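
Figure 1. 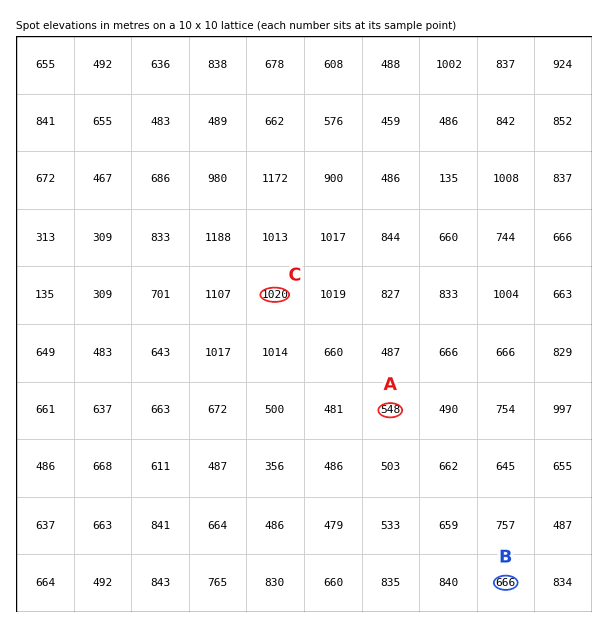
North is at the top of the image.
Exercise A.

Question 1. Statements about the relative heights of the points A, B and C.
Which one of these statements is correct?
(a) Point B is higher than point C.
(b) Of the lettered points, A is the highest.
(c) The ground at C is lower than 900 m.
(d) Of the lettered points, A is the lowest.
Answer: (d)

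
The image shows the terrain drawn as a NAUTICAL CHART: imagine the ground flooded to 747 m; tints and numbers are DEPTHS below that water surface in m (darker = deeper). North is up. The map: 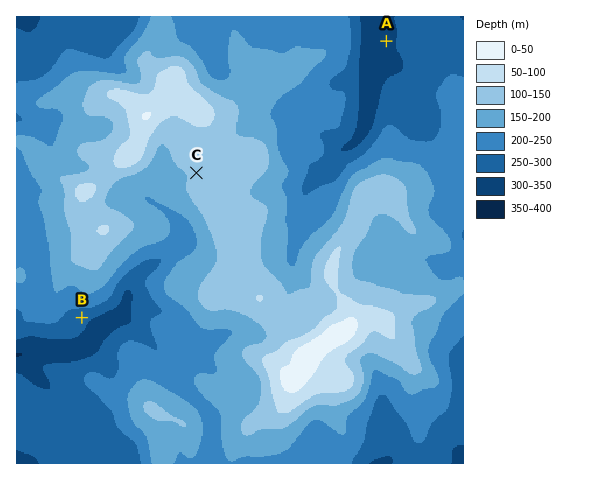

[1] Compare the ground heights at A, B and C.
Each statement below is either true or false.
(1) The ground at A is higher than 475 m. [false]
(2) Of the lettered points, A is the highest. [false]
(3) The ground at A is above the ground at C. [false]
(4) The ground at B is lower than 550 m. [true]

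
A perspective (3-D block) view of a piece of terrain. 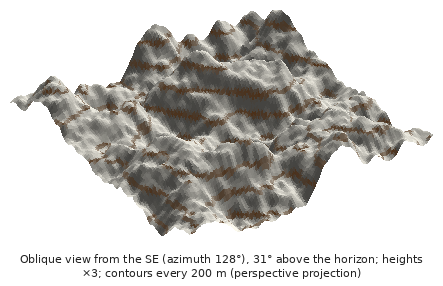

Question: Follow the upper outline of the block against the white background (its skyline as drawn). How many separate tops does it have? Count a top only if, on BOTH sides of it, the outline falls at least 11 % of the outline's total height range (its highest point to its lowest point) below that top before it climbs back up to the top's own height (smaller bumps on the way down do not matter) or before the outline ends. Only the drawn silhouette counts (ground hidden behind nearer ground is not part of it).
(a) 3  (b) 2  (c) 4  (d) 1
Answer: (a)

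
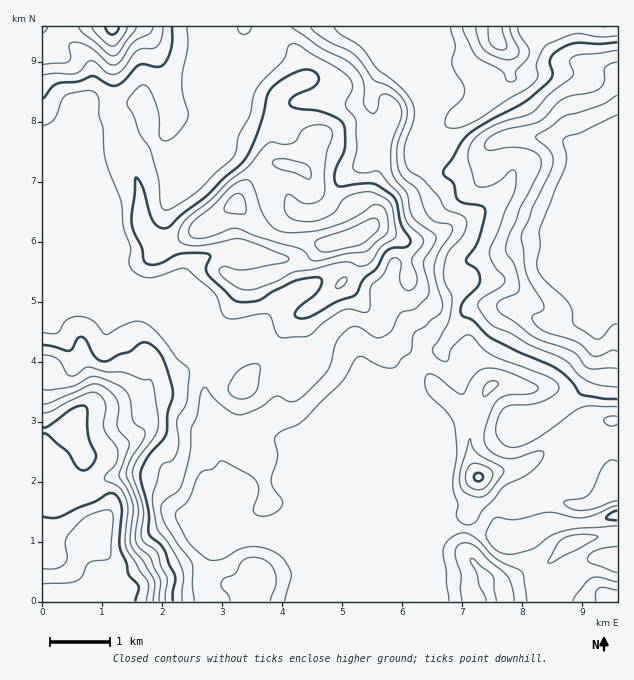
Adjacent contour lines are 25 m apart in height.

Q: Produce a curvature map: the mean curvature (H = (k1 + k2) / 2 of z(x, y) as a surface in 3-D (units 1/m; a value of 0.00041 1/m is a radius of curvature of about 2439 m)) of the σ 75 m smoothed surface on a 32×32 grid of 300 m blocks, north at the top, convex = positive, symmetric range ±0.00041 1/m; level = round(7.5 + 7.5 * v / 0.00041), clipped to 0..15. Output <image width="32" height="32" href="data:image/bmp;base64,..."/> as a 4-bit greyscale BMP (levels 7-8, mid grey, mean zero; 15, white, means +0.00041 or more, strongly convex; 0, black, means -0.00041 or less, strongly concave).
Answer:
<image width="32" height="32" href="data:image/bmp;base64,Qk12AgAAAAAAAHYAAAAoAAAAIAAAACAAAAABAAQAAAAAAAACAAATCwAAEwsAABAAAAAAAAAAAAAAABEREQAiIiIAMzMzAERERABVVVUAZmZmAHd3dwCIiIgAmZmZAKqqqgC7u7sAzMzMAN3d3QDu7u4A////AGd4rXVHiaR3d3d3SaqUaM6qdpyZR5nHd4iHd0jsiGSFSIrIl2RclXeIh3dv0ljHImrcgHQ3ZVd3iId3WiJVn/9mz8cyd3d3eIiHd2lzYwAAZUv4FVd3qHd3d3dWdby9+4hmoWtHdoZ3d3d3PvRWdl53qnBLV2iXd3d3dzz7yWdqeJzZSmaad3d3d3dKUluneJmWW7ZVh1dnd3d3W5JEmnp+yXalcndndXd3dnfSNDjOJ/2XmlbMeKZXd3i16b2XZYGHh7h0qoeKdmd7Zb7LuGjFgnnFiFiXaoV4dkmGeJk4VrSKhHhkZ3h0mXVLmIZnSEiVeFd3hkumVahod2ViRVd2Z3Z3dIhVvWl2mqMiWpdnd3d2VkXNpAX6JetLq7dnd3d3apRdyLukKJHGJpmTZ3d3d0jYQhAlj8mCuUV1dmd3d3dOmf1r66rf/bvZiFVniId2XyTPzGQyNfwUeqmGZ3h3dm1DF/tViWvcaHSLpld4d3WbZ1KcVrsUhkVnSLpWd3d2yVd1GN25c5gYdlrNlnh3Z8Z3d1Wle6WaCaYCREVndnemeXdlt5zHXzWtg1dWZZRYZnl4dLZVVU91iuqJZ4djNnOIaHWriKqKNVaqyXeofFmjl2eGWLy7RFZ5ZYmIdLkco6doeFi4iEZ3do/oMkSWr/nGZ4tIYzRXd1jPJdrf"/>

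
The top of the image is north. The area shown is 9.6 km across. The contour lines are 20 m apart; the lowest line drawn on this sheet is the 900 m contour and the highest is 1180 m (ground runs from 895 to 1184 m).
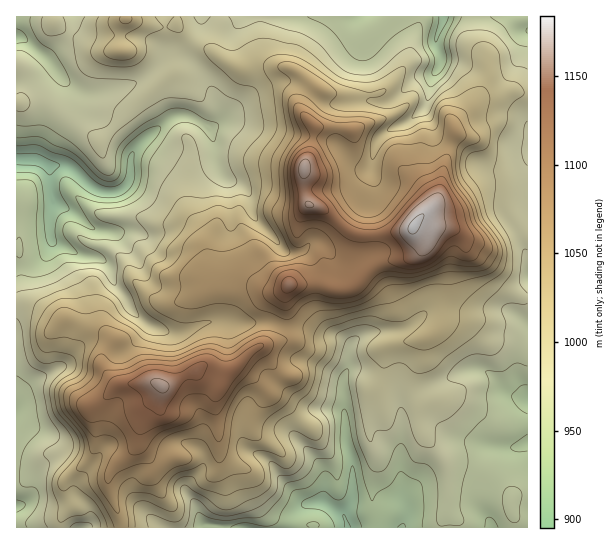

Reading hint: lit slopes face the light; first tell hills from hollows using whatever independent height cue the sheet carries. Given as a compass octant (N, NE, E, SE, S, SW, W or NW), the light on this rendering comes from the N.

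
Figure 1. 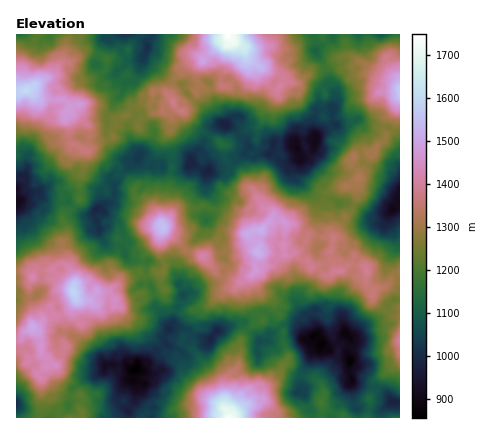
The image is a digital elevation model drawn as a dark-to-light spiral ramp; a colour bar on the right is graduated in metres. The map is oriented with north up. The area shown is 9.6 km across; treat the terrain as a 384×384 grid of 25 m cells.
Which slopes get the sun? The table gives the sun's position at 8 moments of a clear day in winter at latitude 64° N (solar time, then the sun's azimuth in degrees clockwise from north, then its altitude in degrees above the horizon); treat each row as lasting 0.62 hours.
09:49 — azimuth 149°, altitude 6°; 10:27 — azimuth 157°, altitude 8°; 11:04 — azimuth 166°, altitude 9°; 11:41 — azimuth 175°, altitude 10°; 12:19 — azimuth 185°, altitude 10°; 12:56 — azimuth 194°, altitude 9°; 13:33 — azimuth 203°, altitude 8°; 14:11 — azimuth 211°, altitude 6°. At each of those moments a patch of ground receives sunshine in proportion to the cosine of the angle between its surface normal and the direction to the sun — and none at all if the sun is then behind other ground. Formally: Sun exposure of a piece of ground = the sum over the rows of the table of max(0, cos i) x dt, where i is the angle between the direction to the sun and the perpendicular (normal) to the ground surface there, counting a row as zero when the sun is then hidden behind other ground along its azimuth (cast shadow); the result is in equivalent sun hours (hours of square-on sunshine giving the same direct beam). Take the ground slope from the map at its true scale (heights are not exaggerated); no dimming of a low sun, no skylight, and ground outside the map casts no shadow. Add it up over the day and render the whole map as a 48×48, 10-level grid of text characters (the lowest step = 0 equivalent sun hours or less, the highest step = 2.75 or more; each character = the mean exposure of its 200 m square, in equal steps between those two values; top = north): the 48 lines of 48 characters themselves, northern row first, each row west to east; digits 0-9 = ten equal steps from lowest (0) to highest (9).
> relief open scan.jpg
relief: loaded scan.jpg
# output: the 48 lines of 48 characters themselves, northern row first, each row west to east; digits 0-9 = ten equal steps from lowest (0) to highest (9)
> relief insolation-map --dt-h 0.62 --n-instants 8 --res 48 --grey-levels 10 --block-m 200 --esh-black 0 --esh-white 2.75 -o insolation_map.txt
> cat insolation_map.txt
000000002200000110100012224210000100112000000000
000000000000000000110003676631112101221000000000
000000001300011000013211699864213322000001000000
000000233213210000003444589754001011001331210100
000001211002200000023589977875542000023533210000
000133000010010000015556534787764210366673331110
002330000000000000000121132467751364453456321120
464200000000000024300144799779864455543233322533
876444101111000222221037699998779867754323567767
876631235331002331252236766787578999521114577668
788633354222133268647765431025666765321121124469
777778876321234234446752000011566422222000002235
787554444321147753466432000011111100000000000125
786533200124645766886432210000000000000000000145
466664442245642123432322233100000000000000011476
444564578775320000011001221000000000000001345666
443467655664200000000000010000000000000024213434
334567633544100000000000000000000000000011113435
212432456631100000000000000000000000000000334455
111112443221111000000000010121000000001345434543
210011122212001000000000001122100000002355566431
000000013100000000000101000000000000000000474100
000000000000000000001100000100001000000001410000
000000000000012110011000000000013211100002100000
000000000000013654442000001101234454001000000000
000000000000003676863100012353333323233220000000
000000000000000369985000002341012210321231000000
000000000000000258866421112344332333002201000000
000000000000000012345686201333533574201110100000
101221000000000011257778520111356656541123332100
333320000000011334424666631036779756875686333102
455421011000123013101333212467655687668986541133
220024421032010114431112236766532344579867852465
100014564323211245631001487777753224787799866530
000011588654752212431223655654333345533567699512
000034654687664222554444321121123433354444787421
011235665699986653222321100001233123556545653210
265331247689999753101011000000000111102311344320
554211036988798753222000000000000000000100111213
323201358987667753101100000000000000000012101234
413300464334356754310000000000000011000010146445
551233333100123223430000000000000242000000001235
763367530000120011000000000000000241000000000366
777677610000100010000000000000000332210000013787
767765300002100000110000000000002210000100000377
545643332233100000000121000000111000011100012213
034443111121131012102333210003462000144100024200
002441012352100022143322220013443110023310000000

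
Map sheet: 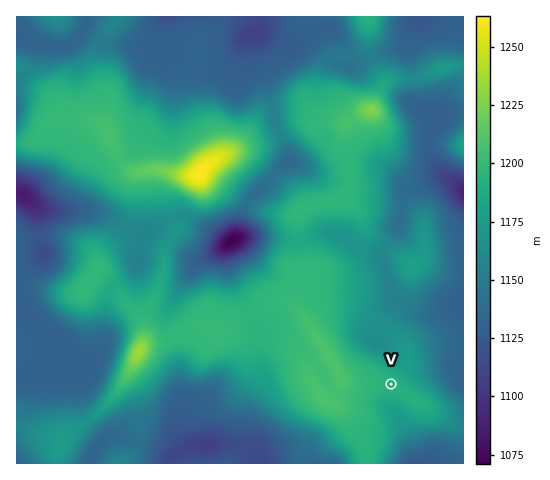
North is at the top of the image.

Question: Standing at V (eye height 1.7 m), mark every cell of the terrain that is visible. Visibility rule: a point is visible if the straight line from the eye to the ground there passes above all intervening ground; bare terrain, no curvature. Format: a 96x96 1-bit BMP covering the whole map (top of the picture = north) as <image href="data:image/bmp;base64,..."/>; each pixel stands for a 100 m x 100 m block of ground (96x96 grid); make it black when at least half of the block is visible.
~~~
<image width="96" height="96" href="data:image/bmp;base64,Qk2+BAAAAAAAAD4AAAAoAAAAYAAAAGAAAAABAAEAAAAAAIAEAAATCwAAEwsAAAIAAAAAAAAA////AAAAAAAAAAAAAAAAAAAMAAAAAAAAAAAAAAAMAAAAAAAAAAAAAAAMAAAAAAAAAAAAAAAcAAAAAAAAAAAAAAA+AAAAAAAAAAAAAAAfAAAAAAAAAAAAAAAPgAAAAAAAAAAAAAAPwAAAAAAAAAAAAAAPgAAAAAAAAAAAAAAfAAAAAAAAAAAAAAB/AAAAAAAAAAAAAAP+AAAAAAAAAAAAAA/+AAAAAAAAAAAAAB/+HgAAAAAAAAAAAB/+PAAAAAAAAAAAAAP++AAAAAAAAAAAAAP/8AAAAAAAAAAAAAP/wAAAAAAAAAAAAAP/gAAAAAAAAAAAAAP8AAAAAAAAAAAAAAfwAAAAAAAAAAAAAA/AHAAAAAAAAAAAAA8AHAAAAAAAAAAAAB8AOAAAAAAAAAAAAB4AOAAAAAAAAAAAADwAcAAAAAAAAAAAAHwAcAAAAAAAAAAAAHwA4AEAAAAAAAAAAPwBwAEAAAAAAAAAAP4DgAAAAAAAAAAAAP8PAAAAAAAAAAAAAP/+AAAAAAAAAAAAAH/+AAAAAAAAAAAAAH//AAAAAAAAAAAAAH//+AAAAAAAAAAAAH///gEAAAAAAAAAAP///wEAAAAAAAAAAf////8AAAAAAAAAAf////8AAAAAAAAAAP////8AAAAAAAAAAH////8AAAAAAAAAAD////8AAAAAAAAAAAw//+MAAAAAAAAAAAA/4YMAAAAAAAAAAAA/gAEAAAAAAAAAAAA/AAEAAAAAAAAAAAB/AAEAAAAAAAAAAAD+AAEAAAAAAAAAAAD+AAEAAAAAAAAAAAH+AAAAAAAAAAAAAAP+AAAAAAAAAAAAAA/+AAAAAAAAAAAAAD//AAAAAAAAAAAAD///AAAAAAAAAAAAB///AAAAAAAAAAAAA///AAAAAAAAAIAAAA//AAAAAAAAB+AAAAP/AAAAAAAAD/AAAAH/AAAAAAAAP/gAAAD/gAAAAAAA//gAAAD3gAAAAAABgfwAAADHgAAAAAAGAP4AAADHgAAAAAAAAH+AAAHHwAAAAAAAAD/AAAH/4AAAAAAAAB/AAAP/4AAAAAAAAAfgAAP/4AEAAAAAAAHgAAf/8AMAAAAAAABgAAf/8AMAAAAAAAAgAA//8AAAAAAAAAAAAA//8AAAAAAAAAAAAB//4AAAAAAAAAAAAB//gAAAAAAAAAAAAAH/AAAAAAAAAAAAAAD+AAAAAAAAAAAAAAB+AAAAAAAAAAAAAAAAAAAAAAAAAAAAAAAAAAAAAAAAAAAAAAAAAAAAAAAAAAAAAAAAAAAAAAAAAAAAAAAACAAAAAAAAAAAAAAADwAAAAAAAAAAAAAAH+AAAAAAAAAAAAAAAf8AAAAAAAAAAAAAAH8AAAAAAAAAAAAAAAMAAAAAAAAAAAAAAAAAAAAAAAAAAAAAAAAAAAAAAAAAAAAAAAAAAAAAAAAAAAAAAAAAAAAAAAAAAAAAAAAAAAAAAAAAAAAAAAAAAAAAAAAAAAAAAAAAAAAAAAAAAAAAAAAAAAAAAAAAAAAAAAAAAAAAAAAAAAAAAAA="/>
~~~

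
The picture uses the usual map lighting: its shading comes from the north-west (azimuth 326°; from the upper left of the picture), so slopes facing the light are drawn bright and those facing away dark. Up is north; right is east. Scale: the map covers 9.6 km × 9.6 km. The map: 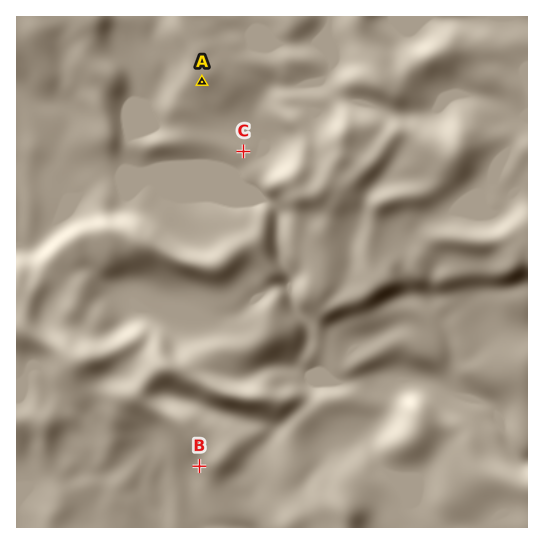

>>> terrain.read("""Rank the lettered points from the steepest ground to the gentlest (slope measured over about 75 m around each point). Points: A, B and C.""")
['B', 'A', 'C']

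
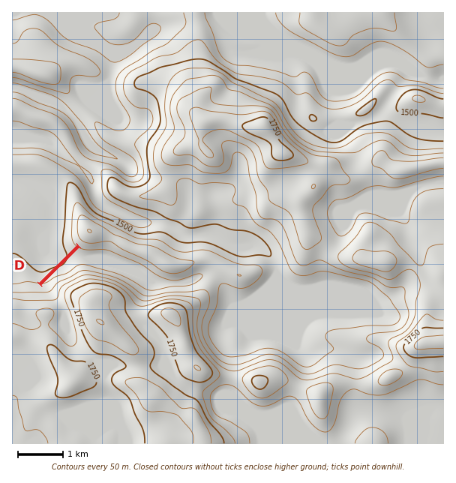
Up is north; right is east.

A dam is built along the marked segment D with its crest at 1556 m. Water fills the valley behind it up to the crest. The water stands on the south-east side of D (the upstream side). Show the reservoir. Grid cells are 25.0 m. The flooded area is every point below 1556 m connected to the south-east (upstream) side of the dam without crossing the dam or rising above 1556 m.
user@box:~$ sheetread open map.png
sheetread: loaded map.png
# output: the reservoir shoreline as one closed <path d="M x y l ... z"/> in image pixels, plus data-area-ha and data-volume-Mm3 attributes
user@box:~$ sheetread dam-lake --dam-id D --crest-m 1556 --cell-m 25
<path d="M81 247l-37 37 2 0 7-5 18-7 9-7 6 0 29 8 17 8 16 10 9 0 11-3 22-2 8-3 9-7-3-4-7 0-16 7-14 0-10-5-14-10-20-8-10-6-7-2-19 1-6-2z" data-area-ha="122" data-volume-Mm3="26.37"/>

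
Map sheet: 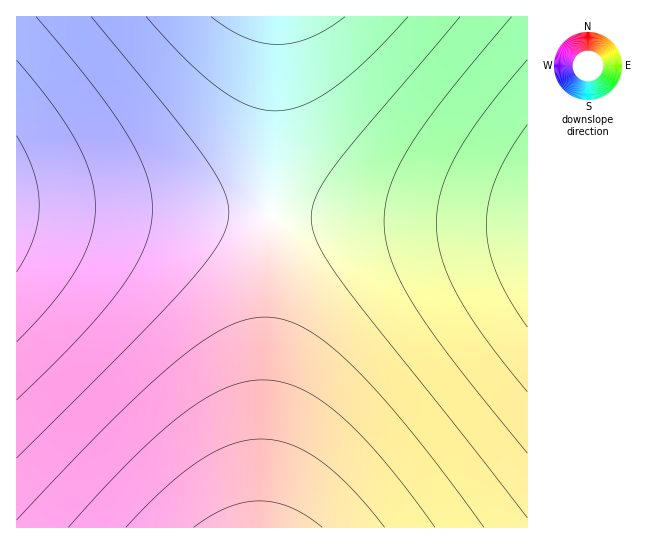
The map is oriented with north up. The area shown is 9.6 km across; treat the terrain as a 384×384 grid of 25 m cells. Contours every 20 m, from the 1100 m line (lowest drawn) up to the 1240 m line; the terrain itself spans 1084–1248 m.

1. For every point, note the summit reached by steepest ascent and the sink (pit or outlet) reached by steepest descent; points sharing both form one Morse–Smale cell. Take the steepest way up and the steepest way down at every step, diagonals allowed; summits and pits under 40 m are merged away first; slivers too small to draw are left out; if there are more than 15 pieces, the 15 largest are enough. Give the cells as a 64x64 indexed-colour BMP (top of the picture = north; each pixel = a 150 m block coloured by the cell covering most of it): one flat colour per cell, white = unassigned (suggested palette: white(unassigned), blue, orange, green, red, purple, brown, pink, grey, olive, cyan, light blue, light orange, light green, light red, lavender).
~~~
<image width="64" height="64" href="data:image/bmp;base64,Qk12CAAAAAAAAHYAAAAoAAAAQAAAAEAAAAABAAQAAAAAAAAIAAATCwAAEwsAABAAAAAAAAAA////ALR3HwAOf/8ALKAsACgn1gC9Z5QAS1aMAMJ34wB/f38AIr28AM++FwDox64AeLv/AIrfmACWmP8A1bDFACIiIiIiIiIiIiIiIiIiIiERERERERERERERERERERERIiIiIiIiIiIiIiIiIiIiIREREREREREREREREREREREiIiIiIiIiIiIiIiIiIiIhERERERERERERERERERERESIiIiIiIiIiIiIiIiIiIiERERERERERERERERERERERIiIiIiIiIiIiIiIiIiIiIREREREREREREREREREREREiIiIiIiIiIiIiIiIiIiIhERERERERERERERERERERESIiIiIiIiIiIiIiIiIiIiERERERERERERERERERERERIiIiIiIiIiIiIiIiIiIiIREREREREREREREREREREREiIiIiIiIiIiIiIiIiIiIhERERERERERERERERERERESIiIiIiIiIiIiIiIiIiIiERERERERERERERERERERERIiIiIiIiIiIiIiIiIiIiIREREREREREREREREREREREiIiIiIiIiIiIiIiIiIiIhERERERERERERERERERERESIiIiIiIiIiIiIiIiIiIiERERERERERERERERERERERIiIiIiIiIiIiIiIiIiIiIREREREREREREREREREREREiIiIiIiIiIiIiIiIiIiIhERERERERERERERERERERESIiIiIiIiIiIiIiIiIiIiERERERERERERERERERERERIiIiIiIiIiIiIiIiIiIiIREREREREREREREREREREREiIiIiIiIiIiIiIiIiIiIhERERERERERERERERERERESIiIiIiIiIiIiIiIiIiIiERERERERERERERERERERERIiIiIiIiIiIiIiIiIiIiIREREREREREREREREREREREiIiIiIiIiIiIiIiIiIiIhERERERERERERERERERERESIiIiIiIiIiIiIiIiIiIiERERERERERERERERERERERIiIiIiIiIiIiIiIiIiIiIREREREREREREREREREREREiIiIiIiIiIiIiIiIiIiIhERERERERERERERERERERESIiIiIiIiIiIiIiIiIiIiERERERERERERERERERERERIiIiIiIiIiIiIiIiIiIiIREREREREREREREREREREREiIiIiIiIiIiIiIiIiIiIhERERERERERERERERERERESIiIiIiIiIiIiIiIiIiIiERERERERERERERERERERERIiIiIiIiIiIiIiIiIiIiIREREREREREREREREREREREiIiIiIiIiIiIiIiIiIiIhERERERERERERERERERERESIiIiIiIiIiIiIiIiIiIiERERERERERERERERERERERIiIiIiIiIiIiIiIiIiIiIREREREREREREREREREREREiIiIiIiIiIiIiIiIiIiIiERERERERERERERERERERESIiIiIiIiIiIiIiIiIiIiIRERERERERERERERERERERIiIiIiIiIiIiIiIiIiIiIhEREREREREREREREREREREiIiIiIiIiIiIiIiIiIiIiERERERERERERERERERERESIiIiIiIiIiIiIiIiIiIiIRERERERERERERERERERERIiIiIiIiIiIiIiIiIiIiIhEREREREREREREREREREREiIiIiIiIiIiIiIiIiIiIiERERERERERERERETMzMzMyIiIiIiIiIiIiIkREREREQzMzMzMzMzMzMzMzMzMzMzRERERERERERERERERERERDMzMzMzMzMzMzMzMzMzMzNEREREREREREREREREREREMzMzMzMzMzMzMzMzMzMzM0REREREREREREREREREREQzMzMzMzMzMzMzMzMzMzMzRERERERERERERERERERERDMzMzMzMzMzMzMzMzMzMzNEREREREREREREREREREREMzMzMzMzMzMzMzMzMzMzM0REREREREREREREREREREQzMzMzMzMzMzMzMzMzMzMzRERERERERERERERERERERDMzMzMzMzMzMzMzMzMzMzNEREREREREREREREREREREMzMzMzMzMzMzMzMzMzMzM0REREREREREREREREREREQzMzMzMzMzMzMzMzMzMzMzRERERERERERERERERERERDMzMzMzMzMzMzMzMzMzMzNEREREREREREREREREREREMzMzMzMzMzMzMzMzMzMzM0REREREREREREREREREREQzMzMzMzMzMzMzMzMzMzMzRERERERERERERERERERERDMzMzMzMzMzMzMzMzMzMzNEREREREREREREREREREREMzMzMzMzMzMzMzMzMzMzM0REREREREREREREREREREQzMzMzMzMzMzMzMzMzMzMzRERERERERERERERERERERDMzMzMzMzMzMzMzMzMzMzNEREREREREREREREREREREMzMzMzMzMzMzMzMzMzMzM0REREREREREREREREREREQzMzMzMzMzMzMzMzMzMzMzRERERERERERERERERERERDMzMzMzMzMzMzMzMzMzMzNEREREREREREREREREREREMzMzMzMzMzMzMzMzMzMzM0REREREREREREREREREREQzMzMzMzMzMzMzMzMzMzMzRERERERERERERERERERERDMzMzMzMzMzMzMzMzMzMzNEREREREREREREREREREREMzMzMzMzMzMzMzMzMzMzM0REREREREREREREREREREQzMzMzMzMzMzMzMzMzMzMz"/>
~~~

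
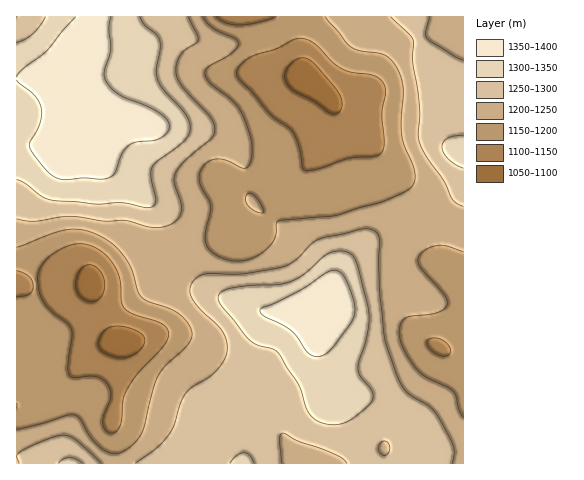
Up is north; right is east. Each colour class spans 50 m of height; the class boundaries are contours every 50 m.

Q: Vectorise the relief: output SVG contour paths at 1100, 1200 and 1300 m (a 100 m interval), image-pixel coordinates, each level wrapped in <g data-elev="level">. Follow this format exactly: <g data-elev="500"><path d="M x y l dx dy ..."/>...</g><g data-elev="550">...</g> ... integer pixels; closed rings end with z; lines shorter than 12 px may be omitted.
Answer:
<g data-elev="1100"><path d="M116 357l-12-4-6-6 1-8 6-9 7-4 11 0 11 4 9 5 2 4-1 4-6 9-11 5z"/><path d="M88 301l-5-2-5-5-2-11 1-7 4-7 4-3 5-1 6 2 5 5 3 7 1 7-2 7-4 6-5 3z"/><path d="M332 114l-19-13-19-10-6-6-3-5 0-7 3-6 6-6 8-3 9 2 26 30 5 9 0 9-5 5z"/></g><g data-elev="1200"><path d="M463 417l-4-6-3-15-3-5-28-15-12-11-11-18-3-15 2-9 4-5 6-2 26-3 7-4 3-4 0-5-2-5-25-29-2-6 2-5 8-7 11-3 8 1 16 6"/><path d="M17 247l36-14 14-3 16 0 16 6 15 9 11 13 6 11 7 22 3 6 7 4 20 7 11 6 9 9 4 11-1 6-4 6-21 19-7 10-6 14-11 43-7 10-11 9-11 3-11-5-11-11-11-20-6-3-8 1-23 7-26 7"/><path d="M259 213l4 0 1-2-4-7-7-9-3-2-2 1-3 5 1 4 6 6z"/><path d="M325 17l26 30 9 4 24 4 7 5 7 9 4 10 1 10-2 31 1 16 2 10 10 22 1 8-1 6-7 8-20 10-47 14-62 7-2 2-1 14-7 11-13 9-17 4-9-1-9-3-9-5-4-6-2-11 6-29-10-19-2-9 3-11 9-7 13 0 20 8 4-1 3-7 1-9-1-11-10-28-9-11-22-18-5-9 3-7 23-13 6-6 1-5-3-4-22-11-10-11"/></g><g data-elev="1300"><path d="M82 463l-6-4-7-1-6 1-5 4"/><path d="M254 463l-4-7-6-3-7 2-7 8"/><path d="M325 424l12 1 12-4 20-16 4-8-2-7-10-13-3-8 1-7 6-18 3-16 1-12-1-10-12-46-6-6-8-3-8 1-7 2-22 20-14 8-13 3-26 0-21 3-9 4-4 5 4 9 27 33 9 6 15 4 6 5 20 31 10 28 6 7z"/><path d="M17 179l9 5 16 13 10 3 45 4 25-1 25 5 7-3 2-5-5-22 1-11 5-6 28-21 4-7 1-7-5-13-20-22-7-9-2-12 4-21 0-8-3-6-13-11-4-7"/><path d="M463 135l-9 1-7 3-4 4-1 4 2 6 4 6 7 5 8 4"/><path d="M46 17l-13 17-7 5-9 4"/></g>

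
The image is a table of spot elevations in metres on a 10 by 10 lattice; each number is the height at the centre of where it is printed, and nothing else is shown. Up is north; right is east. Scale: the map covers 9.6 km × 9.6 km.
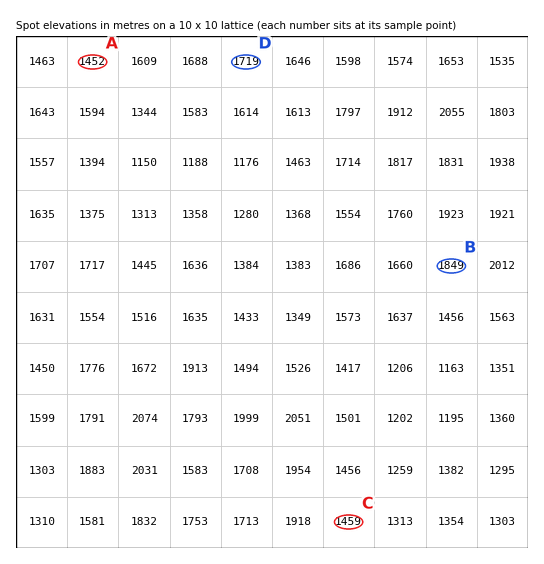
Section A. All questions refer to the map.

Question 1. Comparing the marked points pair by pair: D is below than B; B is above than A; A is below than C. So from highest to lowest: B D C A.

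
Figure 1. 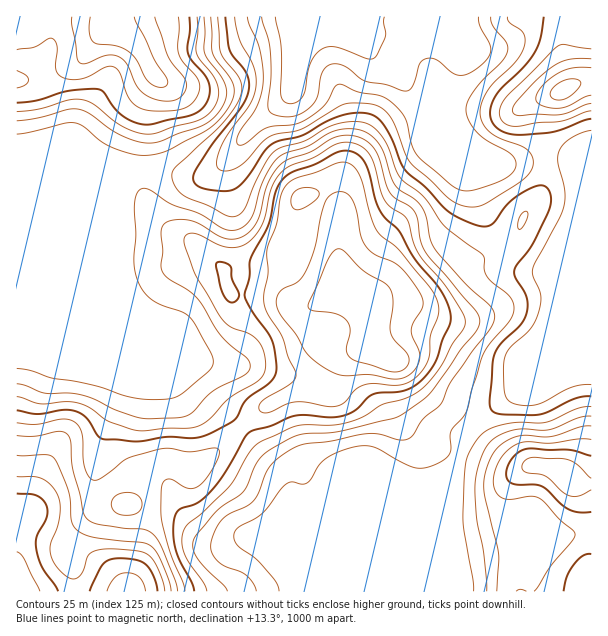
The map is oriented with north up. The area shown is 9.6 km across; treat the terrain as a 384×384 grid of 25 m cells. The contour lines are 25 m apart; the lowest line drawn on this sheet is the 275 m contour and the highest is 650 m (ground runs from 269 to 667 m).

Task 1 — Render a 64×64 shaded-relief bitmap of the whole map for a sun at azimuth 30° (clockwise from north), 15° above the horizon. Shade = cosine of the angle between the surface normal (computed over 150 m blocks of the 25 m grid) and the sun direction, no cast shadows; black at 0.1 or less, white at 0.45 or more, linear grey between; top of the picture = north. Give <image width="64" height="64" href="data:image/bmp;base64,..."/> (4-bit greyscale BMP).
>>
<image width="64" height="64" href="data:image/bmp;base64,Qk12CAAAAAAAAHYAAAAoAAAAQAAAAEAAAAABAAQAAAAAAAAIAAATCwAAEwsAABAAAAAAAAAAAAAAABEREQAiIiIAMzMzAERERABVVVUAZmZmAHd3dwCIiIgAmZmZAKqqqgC7u7sAzMzMAN3d3QDu7u4A////AImrupd3d4is3dy7qpmamHd3d3d3d3d3d3dkRGeHdmZnmau6h2d4ibzu3cu6qqqXd3d3d3d3d3d3d2RFZ4d2Zneau7l2Z4mrzv/tzLqqqYd3d3d3d3d3d3d3VEVnh3d3d5q6mHZ4q8ze/u27qqqYd3d3d3d3d3d3d3ZURWd3d3eImqmHeJrN3d7ty6mZmYd3d3d3d3d3d3d3dlRFZ3d3eImZiHeKvM3c3dypiIiHd3d3d3d3d3d3d3d2VEVnd3d3iId3eKu7u6q7uodnd3d3d3d3d3d3d3d3d3ZERWd3dmZnd3eJq6mYiJqpdVZmZmd3d3d3d3d3d3d3dkRFZ3dlREV3iJmql2ZniZhlVVVEVnd3d3d3d3d3d3d2REVmdlQzNIiZqqmHZmeJh1RVVERWd3d3d3d3d3d3d3ZERFVVQhI0maqqqod3iJmGRFVVVWd3d3d3d3d3d3d3dkMzREMhEkWqqru6mIiZmHVFVVVnd3dmd3d3d3d3d3d2QzMzIhEkZ6qqq7qYiIiHZVZmZneHd2Z3d3d3d3d3d3ZUREMiIkeImqqqqpiIiHdmZ3d3d3dmZnd3d3d3ZmZndlVVVURWeaqZmZqpiIiIh3d4h3d3dlVmZmZ3d3ZVVmZ2ZmZ3eJq7u5mZmZmIiZmZmZmYh3dlREVVVVZmVERWZ3d2eIm83dzLqqmZmZmau7u7u6mYdlREMzMjM0MzRWd3h3eJq9/+3Lq7qqqqqqu8zMzLqpmGUzMyERERIiNGd3d3eJq97/3Luru7u7u7u7u7zMupmYZDMzIQAAEiNFZ3dmd4m83u3Lu7vMzM3My7u6u7qYiIdkREMhERIjREVmZmZ3ibzd3Lq7y8zM3d3LuqqZmYd3d2ZmVDMjNFVUREVWZ3eJq8y6qqvMzMzd3LupmIiIiIiIiIh2VEVWZUMiNFZ4iIiaqqmaq7y7u7zLqYiHd3eIiZmqmYdmZmZUMQATVnd3iJmYiImqu7qqqpiHd3d3d3iImZmId2ZVVUMQABNGZ3eJmYd3iJqqmYiHd3d3d3d3d3d3d2VVVVREMhACRVZmZ4mZh3d3iIiHd3d3d3d3d3d3ZmZVRERERERDI0aIh3ZniJh3d3d3d3d3d3d3d3d3d3ZlREQzNERVVVVWiqqYh2Z3d2Z3d3d3d3d3d3d3d3d3ZlQ0QzMzRWZmZnirupmHZmZlVmd3d3d3d3d3d3d3d3dlQyNDIiNFZmZmeJqZiHdmZlVVZ3d3d3d3d3d3d3d3dmQyI0MhI0VmZVZ4iId3d4iHZlZnd3d3d3d3d3d3d2ZmUyI0QyIkVVVVVWeId3iJqqmHd3d3d3d3d3d3d3d2ZVVCEkVUM0ZmZVVWeIh3iavMupmZiHd3d3d3d3d3d2ZVRDIjVmVFZ3dlVWeImIib3dy6qaqYh3d3d3d3d3d3ZUREMjRnZVZ4h2ZmeJmYis7u26qqqqmHd3d3d3d3d3ZVRUQzRnd2Vnh3ZmeJqpms7/7KmZqqqYd3d3d3d3d3dlVVVURWd2ZVZ3dmeJqqms7/7KmIiIiIh3d3d3d3d3d2ZmZlRGeIdlVndmeJqqqr3/7KmId3d3d3d3d3d3d3d3ZmZlRGirqGVWd2Z4mqqrzv7KmIiHZmZ3d3d3d3d3d3dmZlVWi93KdmZ3ZmeZqqvN3LmYmYh2Z3d3d3d3d3d3d2ZlVnm97cqHZndmZ4maq7zLqZmpmHZ3d3d3d3d3d3d3ZmZ4m97cuXZWZmZniZq7u7qqqqqXZnd3d3d3d3d3d3dmZ4q93cqYZUVWZmeJq7u8u7u7uYd3d3d3d3d3d3d3d2Z4m83MqYdTNFZmd4mrzM3dzMupiHeIiIh3d3d3d3d3Z3mrzLuphlM0Znd4iavN3e7dy6mYiZmZmHd3d3d3d3d3iaq7qqmHVEZ4iHiJvN3e7ty6qZmZmZmZd3d3d3d3d3eJmZmZmYdlZ5qpiJq83d7u3LmZmZmZmZl3d3d3d3d3d4iId4mZmHZ5vMqZmrzd3d3LmIiIiHeJmHd3d3d3d3dmZmZmeImYd4rNy6qrzd3d3Ll3d3dlVniId3d3d3d2ZVRERVZniZh3m83Lu7ze7t3Kh3d3ZDNFZ3d3d3d3d2VEMiI0RVZ4iIis3cu83u/u3Kh3d2UhATRWZmZWZmd2VDEAEjMzNFZ4ib3ty73u/+3Ll3d2QgAAI0RFVTRFVlQyEAASIhEjRWeJvdy7ze7u3bqHd3UxAAEiIiM0IiM0MyEAEjMhESNFVnm8y7vM3d3cuod3ZDIiIiIQASIREiIhERIzMhEjRWZWeau6maq8zcy6h2ZlVERVQgABESIiIhEiNEMiI0VniHeJqpiHeKvMzLl2ZmZmZndkMiIiREQyEjRUMiJFd4mqqZmZh2Vnq8zLqHZ3d3d3iIdmZlRmZkMiRVQyJHiavN3Luph2VWiru7qXd3iIiIiZiIiZh3d2VDNEQyJHm83v/ty7qHZmeau6mHZniJmIiZmImquqd3dlREQyE2m83v/+3LupdmeKu6mHZneJmYiIiIiJq8x3d2VUQyEUirvN3t3Lu6l3eJqqmHd3eImYh3d3d4irzGZmZURDIjaaqqq7u7qqqXd4mZh3d3iIiId2VVVmd4q7ZmZlREREaaqZmau7qqupd3eId3d3d3d3d2QzNFVmeZpmd2VFVmeaqZmau7uqq6h3d3d3d2Z3Znd3VDM0VVZ4iGd3ZUVmeJqpmZq8u6qqqHd3d3d2ZmZmZ3ZTM0VWVniI"/>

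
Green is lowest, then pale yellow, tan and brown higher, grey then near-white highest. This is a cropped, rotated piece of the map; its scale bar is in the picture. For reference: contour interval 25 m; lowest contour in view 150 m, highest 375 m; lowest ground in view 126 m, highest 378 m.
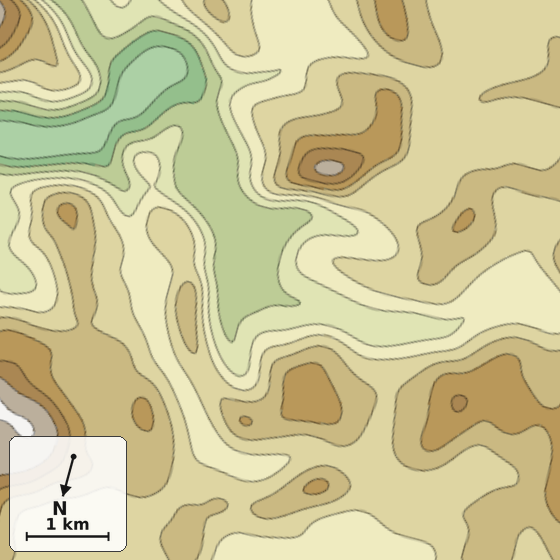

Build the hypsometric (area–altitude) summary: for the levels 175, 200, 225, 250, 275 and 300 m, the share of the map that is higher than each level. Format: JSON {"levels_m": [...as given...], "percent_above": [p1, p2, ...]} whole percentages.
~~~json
{"levels_m": [175, 200, 225, 250, 275, 300], "percent_above": [96, 89, 80, 63, 31, 9]}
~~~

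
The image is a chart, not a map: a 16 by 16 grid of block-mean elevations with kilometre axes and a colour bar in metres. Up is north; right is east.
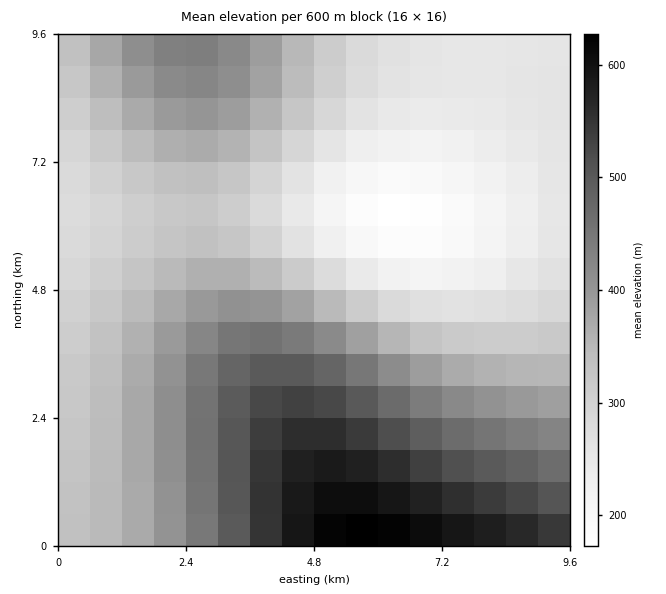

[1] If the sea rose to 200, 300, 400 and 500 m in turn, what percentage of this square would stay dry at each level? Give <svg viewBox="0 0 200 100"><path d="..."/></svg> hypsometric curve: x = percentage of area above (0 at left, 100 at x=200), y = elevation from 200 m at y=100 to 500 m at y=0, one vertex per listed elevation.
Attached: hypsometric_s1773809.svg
<svg viewBox="0 0 200 100"><path d="M192 100l-56-33-70-34-35-33"/></svg>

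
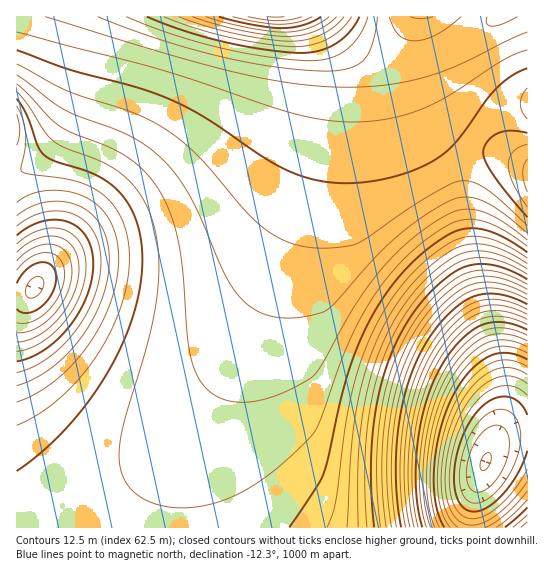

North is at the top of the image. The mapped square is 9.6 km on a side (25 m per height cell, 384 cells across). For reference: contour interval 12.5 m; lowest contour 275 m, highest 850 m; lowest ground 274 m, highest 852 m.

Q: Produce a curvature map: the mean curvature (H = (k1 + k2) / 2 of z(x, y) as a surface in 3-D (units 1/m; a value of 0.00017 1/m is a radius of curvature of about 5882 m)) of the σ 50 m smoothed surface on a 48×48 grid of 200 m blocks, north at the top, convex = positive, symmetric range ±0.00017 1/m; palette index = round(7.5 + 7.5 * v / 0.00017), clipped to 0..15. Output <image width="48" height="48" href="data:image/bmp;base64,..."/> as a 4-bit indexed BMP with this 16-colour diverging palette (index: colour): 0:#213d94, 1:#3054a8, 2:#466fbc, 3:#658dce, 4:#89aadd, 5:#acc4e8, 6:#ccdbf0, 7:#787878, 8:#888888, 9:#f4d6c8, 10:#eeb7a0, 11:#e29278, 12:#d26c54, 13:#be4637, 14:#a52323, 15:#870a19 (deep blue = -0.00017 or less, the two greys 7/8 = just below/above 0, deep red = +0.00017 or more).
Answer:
<image width="48" height="48" href="data:image/bmp;base64,Qk32BAAAAAAAAHYAAAAoAAAAMAAAADAAAAABAAQAAAAAAIAEAAATCwAAEwsAABAAAAAAAAAAlD0hAKhUMAC8b0YAzo1lAN2qiQDoxKwA8NvMAHh4eACIiIgAyNb0AKC37gB4kuIAVGzSADdGvgAjI6UAGQqHAIiIiIiIiIiIiIiIiIiIiaqqmYdTEAJFZ4iIiIiIiIiIiIiIiIiIiaqpmYdjEAE1Z4iIiIiIiIiIiIiIiIiIiaqpmYdkEAAkVoiIiIiIiIiIiIiIiIiIiqqZmYhkEAAkVoiIiIiIiIiIiIiIiIiImqmZmYhkIAATVYiIiIiIiIiIiIiIiIiImqmZmYh1MQATRYiIiIiIiIiIiIiIiIiImpmZmYh1QhETRYiIiIiIiIiIiIiIiIiImpmZmIh2QyEjRIiIiIiIiIiIiIiIiIiIqpmZmId2UyIjRIiIiIiIiIiIiIiIiIiIqZmZiId2VDMzRIiIiIiIiIiIiIiIiIiJqZmZiId2VEMzRIiIiIiIiIiIiIiIiIiJmZmZiId2VUQzRIiIiIiIiIiIiIiIiIiJmZmZiId2ZUREQ4iIiIiIiIiIiIiIiIiImZmZiId2ZVREM3iIiIiIiIiIiIiIiIiImZmZiId2ZVRDM3eIiIiIiIiIiIiIiIiImZmZiId2ZVVDM2d4iIiIiIiIiIiIiIiImZmZiId2ZlVDNFZ4iIiIiIiIiIiIiIiImZmZiId3ZlREREVniImIiIiIiIiIiIiImZmZiId3ZlRERCNGeImIiIiIiIiIiIiIiZmZiId3ZlRERQEkZ4iIiIiIiIiIiIiIiZmZiIh3dlVFVQATV4iIiIiIiIiIiIiIiZmZiIh3dlVVVQABRniIiIiIiIiIiIiIiJmZmIiHdlVVVhAANWeIiIiIiIiIiIiIiJmZmIiHdlVWZiEBJGeIiIiIiIiIiIiIiJmZmYiIdmZmZkMRJFd4iIiIiIiIiIiIiImZmYiIdmZmZ2QzNFZ4iIiIiIiIiIiIiIiZmZiIdmZmd3ZURWZ3iIiIiIiIiIiIiIiZmZiIdmZ3d3dmVWZ3iIiIiIiIiIiIiIiJmZmId3d3eIh3Zmd3eIiIiIiIiIiIiIiImZmYd3d3iIiHd3d3eIiIiIiIiIiIiIiIiZmZh3d4iIiId3d3d4iIiIiIiIiIiIiIiJmZh3d4iZiIh3d3d4iIiIiIiIiIiIiIiImZh3eIiZmIiId3d4iIiIiIiIiIiIiIiIiJl3iImZmYiIh3d4iIiIiIiIiIiIiIiIiIiHiImZmYiIiIiIiIiIiIiIiIiIiIiIiIh3eImaqZiIiIiIiIiIiIiIiIiIiIiIiIh2d3iLqZiIiIiIiIiIh3d3d3d3d3d3iIh2Z3iMupiIiIiId3d3d3d3d3d3d3d3d3iHZ3d8upiIiIiHd3d3d3d3d3d3d3d3d3eHZ3d8qZiIiId3d3d3d3d3d3d3d3d3d3d3dnd7qYiIiHd3d3d3d2ZmZmZmd3iHd3d3dnd6mYiIh3d3d3ZmZmZmVVZ4iZmZmYd3d2d5mIiId3d3dmZmVVVVVWeIiIiJmaqYd3Z4iIh3d3dmZmVVVUREVnd3d3eIiZqqh3d4iId3d3ZmZVVURERFZ3ZmZmd3iJmqqYd4iHd3d2ZmVVVURERXd3d2ZmZ3eImaqph4h3d3dmZmVVVVVWZ5mIiHd3d3d4iZqrmA=="/>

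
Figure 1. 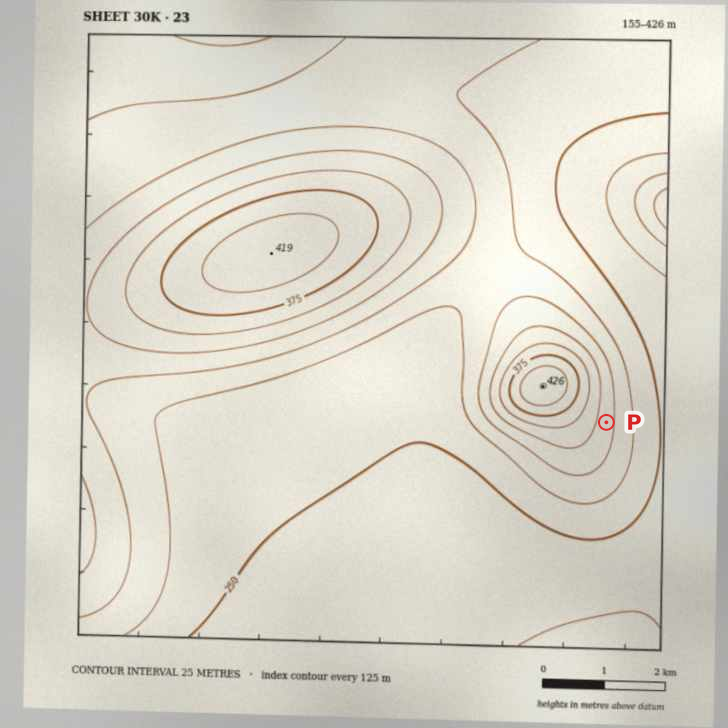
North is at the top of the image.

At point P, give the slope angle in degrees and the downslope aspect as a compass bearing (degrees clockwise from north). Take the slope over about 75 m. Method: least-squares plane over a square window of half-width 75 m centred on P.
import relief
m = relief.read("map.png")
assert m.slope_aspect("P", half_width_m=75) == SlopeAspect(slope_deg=5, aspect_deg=96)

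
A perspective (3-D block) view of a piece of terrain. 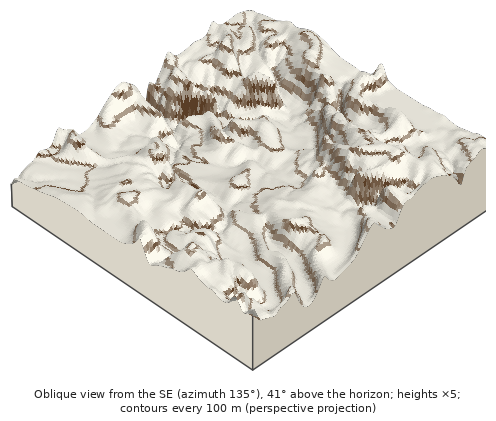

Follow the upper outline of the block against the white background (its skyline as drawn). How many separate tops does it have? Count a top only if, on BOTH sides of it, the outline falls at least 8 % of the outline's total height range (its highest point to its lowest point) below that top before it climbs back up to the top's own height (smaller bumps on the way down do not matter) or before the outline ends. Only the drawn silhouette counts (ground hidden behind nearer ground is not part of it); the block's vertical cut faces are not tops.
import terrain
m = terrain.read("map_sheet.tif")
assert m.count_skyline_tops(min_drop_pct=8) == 2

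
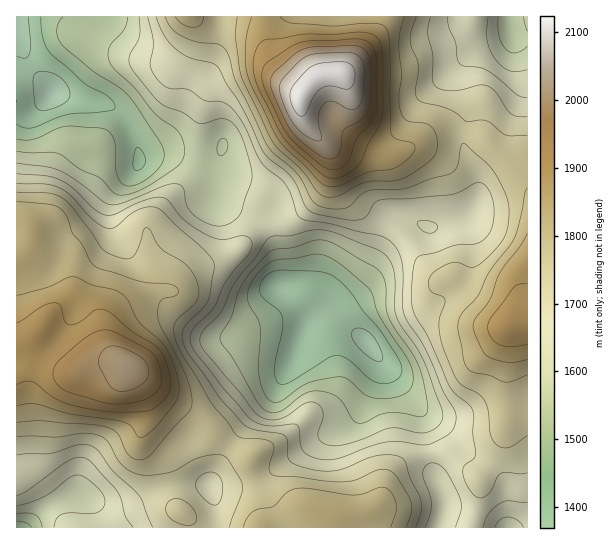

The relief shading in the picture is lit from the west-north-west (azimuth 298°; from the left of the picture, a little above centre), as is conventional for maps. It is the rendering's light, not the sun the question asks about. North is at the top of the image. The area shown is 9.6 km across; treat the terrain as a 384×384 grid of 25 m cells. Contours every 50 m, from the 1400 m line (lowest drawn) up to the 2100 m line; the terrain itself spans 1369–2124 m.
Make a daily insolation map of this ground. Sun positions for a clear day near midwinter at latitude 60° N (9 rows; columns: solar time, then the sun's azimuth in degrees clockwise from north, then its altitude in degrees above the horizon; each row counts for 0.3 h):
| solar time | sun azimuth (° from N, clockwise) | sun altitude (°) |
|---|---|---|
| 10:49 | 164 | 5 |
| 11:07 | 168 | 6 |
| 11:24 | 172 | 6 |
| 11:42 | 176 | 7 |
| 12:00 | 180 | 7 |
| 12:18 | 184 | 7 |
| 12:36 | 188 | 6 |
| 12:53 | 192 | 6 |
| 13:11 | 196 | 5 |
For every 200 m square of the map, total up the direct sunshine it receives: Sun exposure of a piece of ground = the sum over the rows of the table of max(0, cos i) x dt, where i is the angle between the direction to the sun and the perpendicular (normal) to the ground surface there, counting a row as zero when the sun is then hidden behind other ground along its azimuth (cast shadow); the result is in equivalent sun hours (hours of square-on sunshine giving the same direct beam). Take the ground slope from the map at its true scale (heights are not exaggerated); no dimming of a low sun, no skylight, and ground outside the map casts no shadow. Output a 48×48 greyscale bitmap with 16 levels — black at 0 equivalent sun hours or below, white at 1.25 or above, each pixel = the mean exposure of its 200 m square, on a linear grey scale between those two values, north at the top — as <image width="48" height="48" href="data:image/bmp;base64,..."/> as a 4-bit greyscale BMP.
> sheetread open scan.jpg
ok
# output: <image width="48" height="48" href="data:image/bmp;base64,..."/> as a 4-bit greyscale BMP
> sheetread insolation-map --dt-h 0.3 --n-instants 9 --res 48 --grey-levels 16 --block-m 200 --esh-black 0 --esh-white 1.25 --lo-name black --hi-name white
<image width="48" height="48" href="data:image/bmp;base64,Qk32BAAAAAAAAHYAAAAoAAAAMAAAADAAAAABAAQAAAAAAIAEAAATCwAAEwsAABAAAAAAAAAAAAAAABEREQAiIiIAMzMzAERERABVVVUAZmZmAHd3dwCIiIgAmZmZAKqqqgC7u7sAzMzMAN3d3QDu7u4A////ALlSEAEkVlZ3YyIhESNERFVVVWZkMjRndtpiAAAjVVREIRERESNEQzM0REVUMjaJl7p0IRNFVUIQABIhESIiEAABIiIjRGeId4iHVVZ3dlQhEjMyIQAAAAAAAQATVnZmZlZ4d3iZmHZVVVVVQgAAAAAAAAEkZlNGZkV4iIiJmYdmeIdmVBAAAAAAABNXZCJGdlZ4mZh3iXZVaIdUVTAAAAAAABNWUiNXdoiJqqh2Z3ZURXYxEjEAAAAAAAASIjVmZpmZq7qXVXdlVVQQAAAAAAAAAAAAAkRVZpmZq83Kdmd2ZTEAAAAAAAAAAAAAEjNFVYiave7tuYd2UxAAAAAAAAAAAAAANEREM4iavMzNy6mGQgAAAAAAAAAAAAAEd3ZUM3eJqYiImZh0IQAAAAAAAAAAAAA3iZdVVWd3dmVVZmVCEAAAAAAAAAAAAAFHiIdmZ0VTNEVEVEIRAAAAAAAAAAAAAANndniHiEQxETNDMhEAAAAAAAAAAAAAACaIZVeIiVVCABIhAAAAAAAAAAAAAAAAAWmHVEV5mURTEAAAAAAAAAAAAAAAAAAAFqmGRFZ4iBJDEAAAAAATMyIREAAAAAABaal0NFVVZgATIQAAAAE2iHUyEREQARI2iIdjIhERIwABMyAAAAJHmZdCEAEiISJWVVVDIQAAARAAIxAAABJFZmdTEAEjMzVVMzREMgABESEAAAAAABIiI1eHQiIjRGd2QzNFUxESIjIQAAAAAAEREkeal2VVV4h3VDMjMyERI0QxEQAAAAAAEjWLy6qYiIh3dkIAERAAEjRDIhAAABEREiJYq7upmYiIh0EAAAAAATRDIhAAASIhEAASWKuqmZmpl0EAAAAAADQ0QgAAEiIQAAAAJXirvMypdSEAAAAAAUM0QQAAAREAAAAAI0WM7tyXQyMyEBERERAREAAAAAAAAAACNDR73bl1RVZmVDIiIgAAAAAAAAAAAAATREVpqpdniZmHdlM0QwAAAAAAAAAAERIiNFZ4q7qrzLqIh2VVUwAAAAAAAAAAIiIiNXiavd3dzLqYd2ZmQwAAAAAAAAAAEjMzWKzMzMuqmZmHZWd1QwAAAAAAAAABIzM0et7uyodlVWd2RFdkMgAAAAAAAAACNDNGis3tplVUMjRURFVCEQAAAAAAAAAjRVRniazZU0Z2QQEjNEMhAAAAAAAAAANWZniJiKumIliYUgACMzIRAAAAAAAAAUd3Z4mZiZmFRHmXUgABIiIRABAAAAABJYmId3iImpdmd4h1MxAAARIhAAAAAAEjaIh3ZWeJqXQ1iYdTMzEAAAEQAAAAACRomYZmVVeJhjETaHZENFQQAAAAABEAAlZ4h2VWZmZmUgABNEMzM0RCAAAAABEANVVVVERWd3ZUIAAAAAASMyIzIQAAABEkVVQzIiRXeIdTEAAAAAABIyEjMyAAABE1VDMhETV5mXZTEAAAAAAAIzIiMzIQARJEMiIhE1eap1QyEAAAAAAAFFQzI0QhEyMzIiIiJGeJhTMyEQAAAAAAFGZUM0VCJA=="/>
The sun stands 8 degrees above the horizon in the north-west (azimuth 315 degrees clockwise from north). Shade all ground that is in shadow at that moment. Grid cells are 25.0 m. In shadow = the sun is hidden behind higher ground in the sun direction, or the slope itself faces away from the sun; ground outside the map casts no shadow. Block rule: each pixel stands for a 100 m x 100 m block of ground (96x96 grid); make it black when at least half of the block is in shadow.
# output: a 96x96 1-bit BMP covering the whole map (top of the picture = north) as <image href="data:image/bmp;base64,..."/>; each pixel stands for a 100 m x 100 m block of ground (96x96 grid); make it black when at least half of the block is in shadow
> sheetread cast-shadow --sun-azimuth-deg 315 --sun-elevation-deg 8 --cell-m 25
<image width="96" height="96" href="data:image/bmp;base64,Qk2+BAAAAAAAAD4AAAAoAAAAYAAAAGAAAAABAAEAAAAAAIAEAAATCwAAEwsAAAIAAAAAAAAA////AAAAAADwAAAAAAAAAAD/Afz4AAAAAAAAAAD/Afz8AAAAAAAAAAD/Afz8AAAAAAAAAAB+APj+AAAAAAAAAAA8APD/AAAAAAAAAAAIAPD/4AAAAAAAAAAAAOB/8AAAAAAAAAAAAEAf+AAAAAAAAAAAAAAH+AAAcAAAAAAAAAAD/AAA+AAAAAAAAAAD/ABAeAAAAAAAAAAB/ADgEAPAAAAAAAAB/gDzwAHgAAAAAAAB/wD/4ADwAAAAAAAB/8D/8AA4AAAAAAAA/+D/8AAAAAAAAADA//B/8AAAAAAAAADAf///8AAAAAAAAAAAf///8AAAAAAAAAAAf///8AAAAAAAAAAAf///4AAAAAAAAAAAP///4AAAAAAAAAAAAH//4AAAAAAAAAAAAB//4AAAAAAAAAAAAAP/wAAAAAAAAAAAAAD/wAAAAAAAAAAAAAB/gAPAAAAAAAAAAAA/gAfAAAAAAAMAAAA/AB/AAAAAAAMAAAAfA//gAAAAAAMAAAAeH//gAAAAAAMAAAAP///gAAAAAAMAAAAH///wAAAAAAEAAAAH///4AAAAAAAAAAAH///4AAAAAAAAAAAH///8AAAAAAAAAAAH///+AAAAAAAAAAAH////AAAAAAAAAAAH////AAAAAAAAAAAD////AAAAAAAAAAAB////AAAAAAAAAAAA////AAAAAAAAAAAAf///AAAAAAAAAAAAP///AAAAAAAAAAAAD///AAAAAAAAAAAAB///wAAAAAAAAAAAA///4AAAAAAAAAAAAf//8AAAAAAAAAAAAP//8AAAAAAAAAAAAH//8AAAAAAAAAAAAD//8HAAAAAAAAAAAA////gAAAAAAAAAAAf////8AAAAAAAAAAAf///8AAAAAAAAAAAP///+AAAAAAAAAAAH///+AAAAAAAAAAAD////AAAAAAAAAAAB////wAAAAAAAAAAAf///8AAAAAAAAAAAP///+AAAAAAAAAAAP///8AAAAAAAAAAAP///8AAAAAAAAAAAP///4AAAAAAAAAAAP///wAAAAAAAAAAAP///wAAAAAAAAAAAP///gAAAAAAAAAAAP/n/gAAAAAAAAAAAP/j/AAAAAAAAAAAAH//+AAAAAAAAAAAAH//8AAAAAAAAAAAAD//8AAAAAAAAAAAAB//4AAAAAAAAAAAAA//4AAAAAAAADgAAA//4AAAAAAAADgAA8//4AAAAAAAADgAB8f/4AAAAAAAABAAD8f/4AAAAAAAAAAAD8f/4AAAAAAAAAAAD8f/4AAAAAAAAAAAB8f/4AAAAAAAAAAAB4f/4AAAAAAAAAAAAQf/4AAAAAAAAAAAAAf/4AAAAAAAAAAAAAf/8AAAAAAAAAAAAAP/8AAAAAAAAAAAAAP/MAAAAAAAAAAAAAH/AAAAAAAAAAAAAAD/gAAAAAAAAAAAAAB/wAAAAAAAAAAAAAA/8AAAAAAAAAAAAAAf8ADAAAAAAAAAAAAP8APAAAAAAAAAAAAH8APAAAAAAAAAAAAH8AfAAAAAAAAAAAAD8AeA="/>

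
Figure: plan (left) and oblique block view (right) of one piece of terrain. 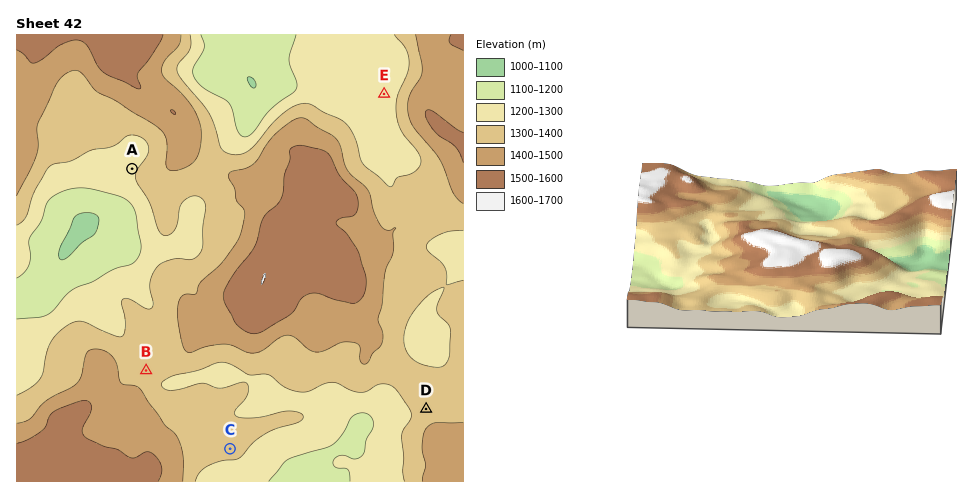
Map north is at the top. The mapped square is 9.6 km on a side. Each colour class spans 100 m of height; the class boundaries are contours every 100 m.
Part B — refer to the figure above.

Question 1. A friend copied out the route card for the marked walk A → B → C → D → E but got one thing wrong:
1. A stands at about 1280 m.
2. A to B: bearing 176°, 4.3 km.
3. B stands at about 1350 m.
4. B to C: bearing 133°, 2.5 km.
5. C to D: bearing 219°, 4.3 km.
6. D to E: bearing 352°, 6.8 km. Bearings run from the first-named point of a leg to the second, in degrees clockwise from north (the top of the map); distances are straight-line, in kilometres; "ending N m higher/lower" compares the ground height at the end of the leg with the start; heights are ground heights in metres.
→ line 5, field bearing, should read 79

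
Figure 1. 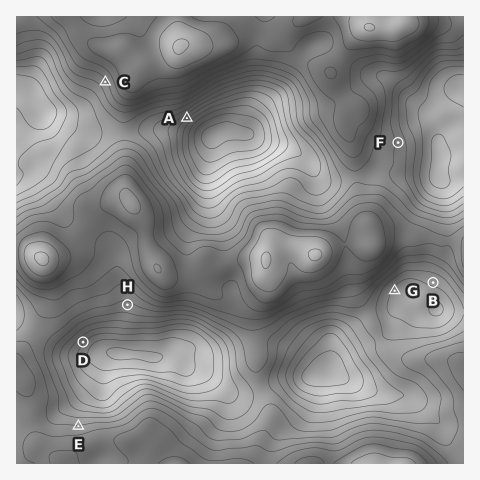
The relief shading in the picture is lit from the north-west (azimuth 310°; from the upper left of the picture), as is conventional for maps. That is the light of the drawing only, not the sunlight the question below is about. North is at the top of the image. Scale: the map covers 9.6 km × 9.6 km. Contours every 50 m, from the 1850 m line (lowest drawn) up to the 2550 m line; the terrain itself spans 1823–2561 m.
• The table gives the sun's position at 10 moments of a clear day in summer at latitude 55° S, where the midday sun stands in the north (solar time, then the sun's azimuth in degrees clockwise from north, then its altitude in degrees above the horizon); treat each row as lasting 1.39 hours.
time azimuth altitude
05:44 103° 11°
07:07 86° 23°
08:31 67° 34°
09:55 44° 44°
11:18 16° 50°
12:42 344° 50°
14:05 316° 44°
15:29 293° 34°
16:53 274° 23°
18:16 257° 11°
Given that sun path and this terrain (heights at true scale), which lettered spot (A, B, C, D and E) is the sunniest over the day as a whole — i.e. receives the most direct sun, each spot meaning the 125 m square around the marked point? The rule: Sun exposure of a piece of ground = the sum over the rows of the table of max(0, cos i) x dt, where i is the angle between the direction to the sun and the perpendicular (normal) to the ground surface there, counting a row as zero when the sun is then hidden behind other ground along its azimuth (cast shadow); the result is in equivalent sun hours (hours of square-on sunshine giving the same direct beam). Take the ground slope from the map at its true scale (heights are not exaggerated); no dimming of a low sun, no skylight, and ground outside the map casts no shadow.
E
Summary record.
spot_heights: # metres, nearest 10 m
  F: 2230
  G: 2140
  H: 2240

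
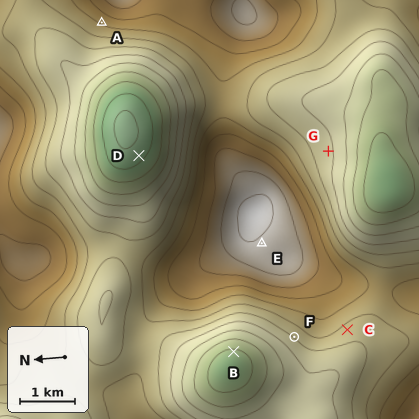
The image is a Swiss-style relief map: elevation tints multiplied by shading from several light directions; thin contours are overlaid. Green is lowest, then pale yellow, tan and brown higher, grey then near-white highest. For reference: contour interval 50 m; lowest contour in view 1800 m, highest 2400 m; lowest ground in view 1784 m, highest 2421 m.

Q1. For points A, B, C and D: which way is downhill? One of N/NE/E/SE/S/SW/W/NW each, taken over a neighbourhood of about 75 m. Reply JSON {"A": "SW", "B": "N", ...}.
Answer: {"A": "NW", "B": "W", "C": "SW", "D": "NE"}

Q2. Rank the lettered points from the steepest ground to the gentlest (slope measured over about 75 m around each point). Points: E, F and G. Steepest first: F G E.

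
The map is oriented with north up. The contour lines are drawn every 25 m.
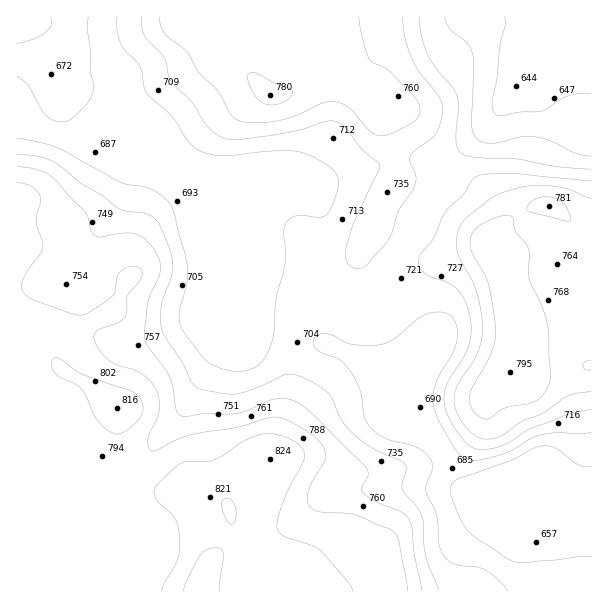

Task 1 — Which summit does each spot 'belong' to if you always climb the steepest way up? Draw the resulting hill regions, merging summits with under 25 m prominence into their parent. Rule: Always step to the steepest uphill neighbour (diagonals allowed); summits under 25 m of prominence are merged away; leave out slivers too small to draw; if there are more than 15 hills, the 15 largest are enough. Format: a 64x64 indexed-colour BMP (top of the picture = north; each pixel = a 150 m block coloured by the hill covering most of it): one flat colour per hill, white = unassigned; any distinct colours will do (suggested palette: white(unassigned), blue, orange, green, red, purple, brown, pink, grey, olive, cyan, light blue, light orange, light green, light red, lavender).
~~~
<image width="64" height="64" href="data:image/bmp;base64,Qk12CAAAAAAAAHYAAAAoAAAAQAAAAEAAAAABAAQAAAAAAAAIAAATCwAAEwsAABAAAAAAAAAA////ALR3HwAOf/8ALKAsACgn1gC9Z5QAS1aMAMJ34wB/f38AIr28AM++FwDox64AeLv/AIrfmACWmP8A1bDFABEREREREREREREREREREREREREREREREREREREREREREREREREREREREREREREREREREREREREREREREREREREREREREREREREREREREREREREREREREREREREREREREREREREREREREREREREREREREREREREREREREREREREREREREREREREREREREREREREREREREREREREREREREREREREREREREREREREREREREREREREREREREREREREREREREREREREREREREREREREREREREREREREREREREREREREREREREREREREREREREREREREREREREREREREREREREREREREREREREREREREREREREREREREREREREREREREREREREREREREREREREREREREREREREREREREREREREREREREREREREREREREREREREREREREREREREREREzMRERERERERERERERERERERERERERERERERMzMzMzMzMxERERERRBERERERERERERERERERERERERMzMzMzMzMzREREREREQRERERERERERERERERERERERMzMzMzMzMzNEREREREREEREREREREREREREREREREREzMzMzMzMzM0RERERERERBEREREREREREREREREREREzMzMzMzMzMzREREREREREERERERERERERERERERERETMzMzMzMzMzNERERERERERBERERERERERERERERERETMzMzMzMzMzM0REREREREREQRERERERERERERERERESMzMzMzMzMzMzREREREREREREERERERERERERERERESMzMzMzMzMzMzNERERERERERERBERERERERERERERESIzMzMzMzMzMzM0REREREREREREERERERERERERERESIjMzMzMzMzMzMzRERERERERERERBERERERERERERESIiMzMzMzMzMzMzNEREREREREREREQRERERERERERESIiIzMzMzMzMzMzM0RERERERERERERBERERERERERERIiIiMzMzMzMzMzMzREREREREREREREQRERERERERESIiIiIzMzMzMzMzMzNERERERERERERERBERERERERESIiIiIjMzMzMzMzMzM0REREREREREREREQRERERERIiIiIiIiMzMzMzMzMzMzREREREERERFERERBERERERIiIiIiIiIzMzMzMzMzMzNEREREERERERFERBERERIiIiIiIiIiIjMzMzMzMzMzM0REREQREREREREUEREiIiIiIiIiIiIjMzMzMzMzMzMzREREQRERERERERERESIiIiIiIiIiIiMzMzMzMzMzMzNERERBERERERERERESIiIiIiIiIiIiMzMzMzMzMzMzM0REREERERERERERERIiIiIiIiIiIiIzMzMzMzMzMzMzEREUQRERERERERERIiIiIiIiIiIiIzMzMzMzMzMzMzMREREREREREREREREiIiIiIiIiIiIjMzMzMzMzMzMzMxERERERERERERERESIiIiIiIiIiIiMzMzMzMzMzMzMzERERERERERERERESIiIiIiIiIiIiIzMzMzMzMzMzMzMRERERERERERERERIiIiIiIiIiIiIjMzMzMzMzMzMzMxERERERERERERERIiIiIiIiIiIiIiIzMzMzMzMzMzMzEREREREREREREREiIiIiIiIiIiIiIjMzMzMzMzMzMzMREREREREREREREiIiIiIiIiIiIiIiIzMzMzMzMzMzMxERERERERERERESIiIiIiIiIiIiIiIjMzMzMzMzMzMzERERERERERERERIiIiIiIiIiIiIiIiIzMzMzMzMzMzMRERERERERERERIiIiIiIiIiIiIiIiIiMzMzMzMzMzMxERERERERERERIiIiIiIiIiIiIiIiIiIzMzMzMzMzMzERERERERERERIiIiIiIiIiIiIiIiIiIiMzMzMzMzMzMRERERERERERIiIiIiIiIiIiIiIiIiIiIzMzMzMzMzMxERERERERERIiIiIiIiIiIiIiIiIiIiIiMzMzMzMzMzERERERESIiIiIiIiIiIiIiIiIiIiIiIiIjMzMzMzMzMRERERESIiIiIiIiIiIiIiIiIiIiIiIiIiIzMzMzMzMxERERESIiIiIiIiIiIiIiIiIiIiIiIiIiIiMzMzMzMxERERESIiIiIiIiIiIiIiIiIiIiIiIiIiIiIjMzMzMxERERERIiIiIiIiIiIiIiIiIiIiIiIiIiIiIiIzMzMxERERESIiIiIiIiIiIiIiIiIiIiIiIiIiIiIiIjMzMxERERESIiIiIiIiIiIiIiIiIiIiIiIiIiIiIiIiIzMxERERERIiIiIiIiIiIiIiIiIiIiIiIiIiIiIiIiIiIzEREREREiIiIiIiIiIiIiIiIiIiIiIiIiIiIiIiIiIiIxERERESIiIiIiIiIiIiIiIiIiIiIiIiIiIiIiIiIiIREREREREiIiIiIiIiIiIiIiIiIiIiIiIiIiIiIiIiIhERERERESIiIiIiIiIiIiIiIiIiIiIiIiIiIiIiIiIhERERERERIiIiIiIiIiIiIiIiIiIiIiIiIiIiIiIiIiEREREREREiIiIiIiIiIiIiIiIiIiIiIiIiIiIiIiIiIRERERERESIiIiIiIiIiIiIiIiIiIiIiIiIiIiIiIiIhERER"/>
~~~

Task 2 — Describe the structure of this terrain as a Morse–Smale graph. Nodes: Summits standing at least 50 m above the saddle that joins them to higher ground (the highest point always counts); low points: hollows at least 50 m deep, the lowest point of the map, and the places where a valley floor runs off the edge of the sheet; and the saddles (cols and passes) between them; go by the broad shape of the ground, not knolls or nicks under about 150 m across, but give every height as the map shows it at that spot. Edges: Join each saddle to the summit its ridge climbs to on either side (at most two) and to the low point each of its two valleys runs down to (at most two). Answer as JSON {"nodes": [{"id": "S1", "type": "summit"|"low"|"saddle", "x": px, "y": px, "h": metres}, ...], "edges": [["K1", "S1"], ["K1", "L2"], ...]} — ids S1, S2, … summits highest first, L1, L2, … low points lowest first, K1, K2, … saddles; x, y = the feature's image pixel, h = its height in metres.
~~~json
{"nodes": [
{"id": "S1", "type": "summit", "x": 201, "y": 590, "h": 836},
{"id": "S2", "type": "summit", "x": 512, "y": 371, "h": 795},
{"id": "S3", "type": "summit", "x": 270, "y": 95, "h": 780},
{"id": "L1", "type": "low", "x": 588, "y": 69, "h": 643},
{"id": "L2", "type": "low", "x": 533, "y": 504, "h": 654},
{"id": "K1", "type": "saddle", "x": 401, "y": 269, "h": 722},
{"id": "K2", "type": "saddle", "x": 288, "y": 327, "h": 705},
{"id": "K3", "type": "saddle", "x": 444, "y": 456, "h": 690}],
"edges": [["K1", "S2"], ["K1", "S3"], ["K1", "L1"], ["K1", "L2"], ["K2", "S1"], ["K2", "S3"], ["K2", "L2"], ["K3", "S1"], ["K3", "S2"], ["K3", "L2"]]}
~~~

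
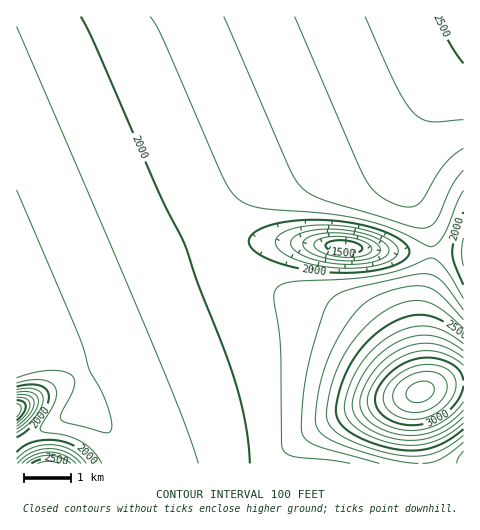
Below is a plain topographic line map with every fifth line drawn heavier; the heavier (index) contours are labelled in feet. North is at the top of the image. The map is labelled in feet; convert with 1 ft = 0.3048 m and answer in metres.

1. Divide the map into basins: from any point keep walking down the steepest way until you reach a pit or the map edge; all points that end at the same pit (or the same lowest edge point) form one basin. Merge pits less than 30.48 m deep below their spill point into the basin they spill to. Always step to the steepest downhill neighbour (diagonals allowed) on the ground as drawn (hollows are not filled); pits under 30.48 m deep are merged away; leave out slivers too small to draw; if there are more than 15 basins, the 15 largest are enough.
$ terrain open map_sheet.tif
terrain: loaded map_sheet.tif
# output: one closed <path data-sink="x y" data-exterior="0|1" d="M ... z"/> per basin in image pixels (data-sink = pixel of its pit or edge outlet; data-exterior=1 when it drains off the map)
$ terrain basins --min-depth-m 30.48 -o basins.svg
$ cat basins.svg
<path data-sink="17 357" data-exterior="1" d="M463 16l-447 1 1 447 277 0 2-11 5-8 21-18 36-17 60-18-7-3-8-7-36-45-27-21-26-12-52-17-24-14-10-11-4-10-3-22 4-15 8-14 23-19 29-16 96-40 18-11 20-15 45-43z"/><path data-sink="346 248" data-exterior="0" d="M463 58l-44 42-23 18-41 19-70 29-36 20-21 22-7 22 3 22 4 10 10 11 24 14 52 17 26 12 27 21 36 45 8 7 8 4 5-7-2-82 9-39 0-24-5-20-13-22-5-13 0-20 9-35 12-25 15-22 20-20z"/><path data-sink="463 252" data-exterior="1" d="M463 65l-19 19-15 22-12 25-9 35 0 20 5 13 13 22 5 20 0 24-9 39 0 42 2 16-1 28 19-5 22-2z"/><path data-sink="463 461" data-exterior="1" d="M463 384l-21 1-19 5-6 5-1 33 4 36 44-1z"/>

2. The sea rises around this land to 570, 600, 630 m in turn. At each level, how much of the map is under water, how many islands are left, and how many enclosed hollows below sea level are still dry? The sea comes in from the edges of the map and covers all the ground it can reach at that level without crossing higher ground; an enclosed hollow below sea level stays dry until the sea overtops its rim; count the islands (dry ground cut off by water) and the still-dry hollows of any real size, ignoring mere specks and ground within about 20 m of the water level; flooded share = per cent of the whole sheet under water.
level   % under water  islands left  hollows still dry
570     14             0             1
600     30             0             1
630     50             0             0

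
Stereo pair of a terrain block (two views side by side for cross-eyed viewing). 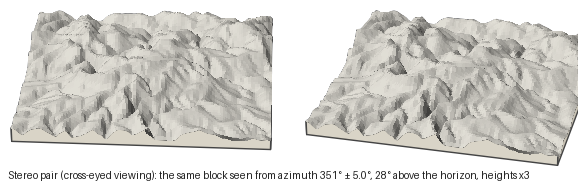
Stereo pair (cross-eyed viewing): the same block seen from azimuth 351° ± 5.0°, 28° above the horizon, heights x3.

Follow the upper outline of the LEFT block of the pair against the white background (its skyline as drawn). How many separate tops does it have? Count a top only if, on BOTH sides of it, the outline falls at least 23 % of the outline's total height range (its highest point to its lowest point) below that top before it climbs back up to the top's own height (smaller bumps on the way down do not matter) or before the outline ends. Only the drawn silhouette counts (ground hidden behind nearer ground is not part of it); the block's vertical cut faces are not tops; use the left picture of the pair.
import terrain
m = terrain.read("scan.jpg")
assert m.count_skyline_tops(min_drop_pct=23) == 0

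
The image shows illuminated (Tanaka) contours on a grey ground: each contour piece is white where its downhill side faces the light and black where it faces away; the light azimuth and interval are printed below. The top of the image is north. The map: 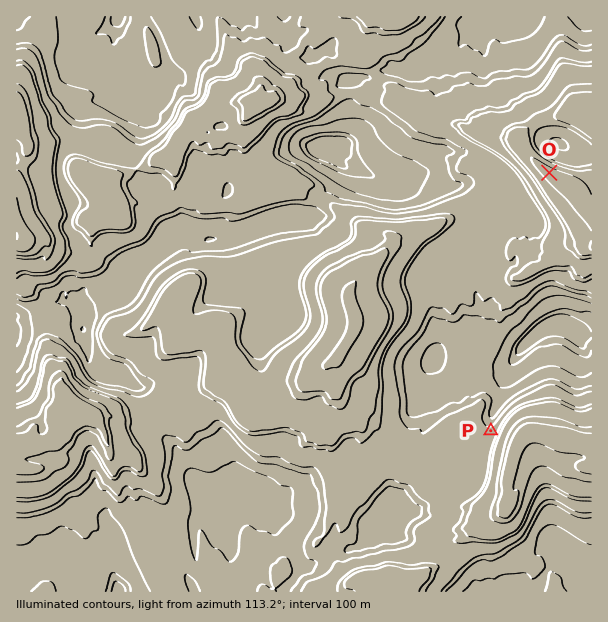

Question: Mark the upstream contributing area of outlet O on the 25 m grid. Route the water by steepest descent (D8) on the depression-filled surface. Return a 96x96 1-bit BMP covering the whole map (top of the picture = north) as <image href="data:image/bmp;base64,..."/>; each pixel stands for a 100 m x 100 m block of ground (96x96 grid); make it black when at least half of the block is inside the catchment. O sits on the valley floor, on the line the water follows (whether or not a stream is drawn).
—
<image width="96" height="96" href="data:image/bmp;base64,Qk2+BAAAAAAAAD4AAAAoAAAAYAAAAGAAAAABAAEAAAAAAIAEAAATCwAAEwsAAAIAAAAAAAAA////AAAAAAAAAAAAAAAAAAAAAAAAAAAAAAAAAAAAAAAAAAAAAAAAAAAAAAAAAAAAAAAAAAAAAAAAAAAAAAAAAAAAAAAAAAAAAAAAAAAAAAAAAAAAAAAAAAAAAAAAAAAAAAAAAAAAAAAAAAAAAAAAAAAAAAAAAAAAAAAAAAAAAAAAAAAAAAAAAAAAAAAAAAAAAAAAAAAAAAAAAAAAAAAAAAAAAAAAAAAAAAAAAAAAAAAAAAAAAAAAAAAAAAAAAAAAAAAAAAAAAAAAAAAAAAAAAAAAAAAAAAAAAAAAAAAAAAAAAAAAAAAAAAAAAAAAAAAAAAAAAAAAAAAAAAAAAAAAAAAAAAAAAAAAAAAAAAAAAAAAAAAAAAAAAAAAAAAAAAAAAAAAAAAAAAAAAAAAAAAAAAAAAAAAAAAAAAAAAAAAAAAAAAAAAAAAAAAAAAAAAAAAAAAAAAAAAAAAAAAAAAAAAAAAAAAAAAAAAAAAAAAAAAAAAAAAAAAAAAAAAAAAAAAAAAAAAAAAAAAAAAAAAAAAAAAAAAAAAAAAAAAAAAAAAAAAAAAAAAAAAAAAAAAAAAAAAAAAAAAAAAAAAAAAAAAAAAAAAAAAAAAAAAAAAAAAAAAAAAAAAAAAAAAAAAAAAAAAAAAAAAAAAAAAAAAAAAAAAAAAAAAAAAAAAAAAAAAAAAAAAAAAAAAAAAAAAAAAAAAAAAAAAAAAAAAAAAAAAAAAAAAAAAAAAAAAAAAAAAAAAAAAAAAAAAAAAAAAAAAAAAAAAAAAAAAAAAAAAAAAAAAAAAAAAAAAAAAAAAAAAAAAAAAAAAAAAAAAAAAAAAAAAAAAAAAAAAAAAAAAAAAAAAAAAAAAAAAAAAAAAAAAAAAAAAAAAAAAAAAAAAAAAAAAAAAAAAAAAAAAAAAAAAAAAAAAAAAAAAAAAAAAAAAAAAAAAAAAAAAAAAAAAAAAAAAAAAAAAAAAAAAAAAAAAAAAAAAAAAAAAAAAAAAAAAAAAAAAAAAAAAAAAAAAAAAAAAAAAAAAAAAAAAAAAAAAAAAAAAAAAAAAAAAAAAAAAAAAAAAAAAAAAAAAAAAAAAAAAAAAAAAAAAAAAAAAGAAAAAAAAAAAAAAAfAAAAAAAAAAAHAAA/wAAAAAAAAAA/+AA/4AAAAAAAAAD//AA/4AAAAAAAAAP//AD/8AAAAAAAAA///j//8AAAAAAAAAf/////8AAAAAAAAAB/////4AAAAAAAAAA/////wAAAAAAAAAA/////wAAAAAAAAAA/////wAAAAAAAAAA/////wAAAAAAAAAA/////gAAAAAAAAAA/////gAAAAAAAAAA/////gAAAAAAAAAA/////AAAAAAAAAAA/////AAAAAAAAAAA/////AAAAAAAAAAAD////AAAAAAAAAAAAD//+AAAAAAAAAAAAAf/+AAAAAAAAAAAAAD/+AAAAAAAAAAAAAA/+AAAAAAAAAAAAAA/+AAAAAAAAAAAAAAf+AAAAAAAAAAAAAAP8AAAAAAAAAAAAAAPgAAAAAAAAAAAAAAPAAA="/>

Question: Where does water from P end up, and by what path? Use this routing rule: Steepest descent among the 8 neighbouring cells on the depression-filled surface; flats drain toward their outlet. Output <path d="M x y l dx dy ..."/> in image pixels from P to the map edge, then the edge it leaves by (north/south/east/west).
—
<path d="M491 431l0 1 6 6 4 0 3 3 15 0 9-7 15 0 3 3 6 1 2 2 4 0 2-2 22 0 2 2 7 0"/>
exit: east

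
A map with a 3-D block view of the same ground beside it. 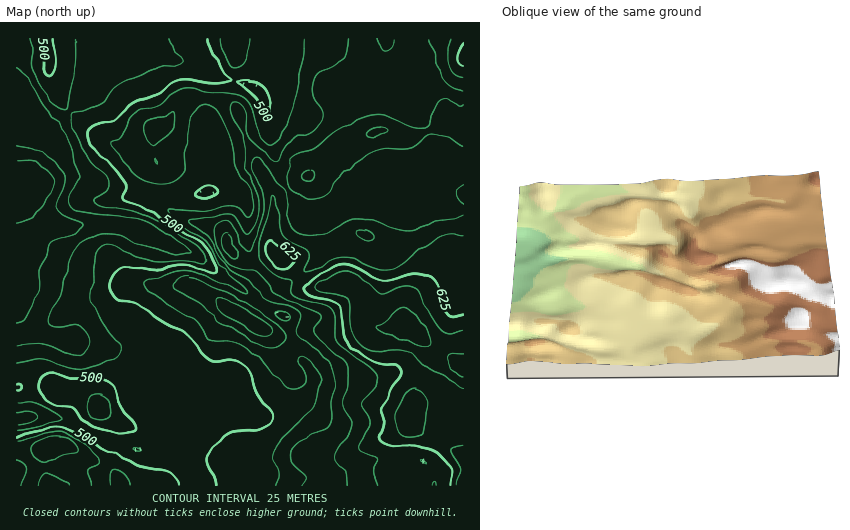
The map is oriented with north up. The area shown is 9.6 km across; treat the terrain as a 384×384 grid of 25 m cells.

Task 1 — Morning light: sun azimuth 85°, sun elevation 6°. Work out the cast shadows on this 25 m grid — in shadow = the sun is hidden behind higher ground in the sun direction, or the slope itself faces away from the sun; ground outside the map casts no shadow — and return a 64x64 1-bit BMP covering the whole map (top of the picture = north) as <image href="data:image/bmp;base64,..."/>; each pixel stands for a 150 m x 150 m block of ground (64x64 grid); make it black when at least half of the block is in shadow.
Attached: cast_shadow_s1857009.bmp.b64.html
<image width="64" height="64" href="data:image/bmp;base64,Qk0+AgAAAAAAAD4AAAAoAAAAQAAAAEAAAAABAAEAAAAAAAACAAATCwAAEwsAAAIAAAAAAAAA////AAAAAAAAAAAAAAAADwAAAAAAAAAPAAAAAAAAAA4AAAAAAAAADgAAAAAAAAAAAAAAAAAAAAAAAAAAAAAAAAAAAAAAAAAAAAAAAAAAAAAAQAAAAAAAAABAAAAAAAAAAAAAAAAAAAAAAAAAAAAAAAAAAAAAAAAAAAAAAAAAAAAAAAAAAAwAAAAAAAAAAAAAAAAAAAAAAAAAAAAAAAPAAAAAAAAAB8AAAAAAAAAPgAAAAAAAAB8AAAAAAAAAHwAAAAAAAAGfAAAAAAAAAZ8AAAAAAAAADgAAAAAAAAAAAAAAAAAAcAAAAAAAAADgQAAAAAAAAYAAAAAAAAAPGAAAAAAAAH44AAAAAAAH/nAAAAAAAA/8cAAAAAAAD/zwAAAAAAAf+PAAAAAAAD/Y8AAAAAAAfwDwAAAAAAA8APAAAAAAAAAA8AAAAAYAAAHwAAAABgAAA/AAAAAHAAAD8AAAAAYAAAPgAAAAAAAAB+AAAAAAAAADwAAAAAAAAAPAAAAAAAAAAYAAAAABwAABAAAAAAHAAAAAAAAAA4AAAAAAAAADAAAAAAAAAAAAAAIAAAAACAAAAAAAAAAYAAAAAAAAADgAAAAAAAAAcAAAAAAAAABwAAAAAAAAAPAAAAAAAAAAYAAADAAAAAwgAAAcAAAADiAAABwAAAAOcAAAGAAAAAZgAAAAAAAAAA=="/>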